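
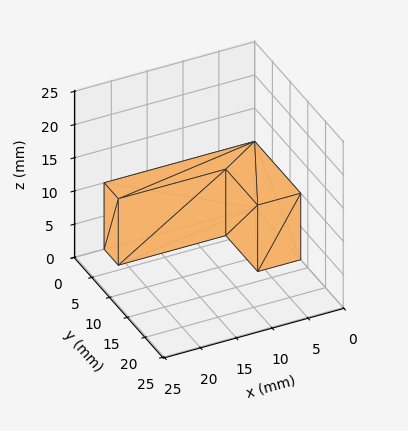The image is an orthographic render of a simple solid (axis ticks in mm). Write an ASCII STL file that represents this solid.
Reading the render: the shape is an L-shaped prism: outer 21 × 13 mm, arm thicknesses ≈ 4 mm (horizontal) and 6 mm (vertical), extruded 10 mm in z (dimensions read to the nearest mm from the axis ticks). For the STL, each face is triangulated and given an outward normal.

solid part
  facet normal 0.0000 0.0000 -1.0000
    outer loop
      vertex 21.00 4.00 0.00
      vertex 21.00 0.00 0.00
      vertex 0.00 0.00 0.00
    endloop
  endfacet
  facet normal 0.0000 0.0000 -1.0000
    outer loop
      vertex 6.00 4.00 0.00
      vertex 21.00 4.00 0.00
      vertex 0.00 0.00 0.00
    endloop
  endfacet
  facet normal 0.0000 0.0000 -1.0000
    outer loop
      vertex 6.00 13.00 0.00
      vertex 6.00 4.00 0.00
      vertex 0.00 0.00 0.00
    endloop
  endfacet
  facet normal 0.0000 0.0000 -1.0000
    outer loop
      vertex 0.00 13.00 0.00
      vertex 6.00 13.00 0.00
      vertex 0.00 0.00 0.00
    endloop
  endfacet
  facet normal 0.0000 0.0000 1.0000
    outer loop
      vertex 0.00 0.00 10.00
      vertex 21.00 0.00 10.00
      vertex 21.00 4.00 10.00
    endloop
  endfacet
  facet normal 0.0000 0.0000 1.0000
    outer loop
      vertex 0.00 0.00 10.00
      vertex 21.00 4.00 10.00
      vertex 6.00 4.00 10.00
    endloop
  endfacet
  facet normal 0.0000 0.0000 1.0000
    outer loop
      vertex 0.00 0.00 10.00
      vertex 6.00 4.00 10.00
      vertex 6.00 13.00 10.00
    endloop
  endfacet
  facet normal 0.0000 0.0000 1.0000
    outer loop
      vertex 0.00 0.00 10.00
      vertex 6.00 13.00 10.00
      vertex 0.00 13.00 10.00
    endloop
  endfacet
  facet normal 0.0000 -1.0000 0.0000
    outer loop
      vertex 0.00 0.00 0.00
      vertex 21.00 0.00 0.00
      vertex 21.00 0.00 10.00
    endloop
  endfacet
  facet normal 0.0000 -1.0000 0.0000
    outer loop
      vertex 0.00 0.00 0.00
      vertex 21.00 0.00 10.00
      vertex 0.00 0.00 10.00
    endloop
  endfacet
  facet normal 1.0000 0.0000 0.0000
    outer loop
      vertex 21.00 0.00 0.00
      vertex 21.00 4.00 0.00
      vertex 21.00 4.00 10.00
    endloop
  endfacet
  facet normal 1.0000 0.0000 0.0000
    outer loop
      vertex 21.00 0.00 0.00
      vertex 21.00 4.00 10.00
      vertex 21.00 0.00 10.00
    endloop
  endfacet
  facet normal 0.0000 1.0000 0.0000
    outer loop
      vertex 21.00 4.00 0.00
      vertex 6.00 4.00 0.00
      vertex 6.00 4.00 10.00
    endloop
  endfacet
  facet normal 0.0000 1.0000 0.0000
    outer loop
      vertex 21.00 4.00 0.00
      vertex 6.00 4.00 10.00
      vertex 21.00 4.00 10.00
    endloop
  endfacet
  facet normal 1.0000 0.0000 0.0000
    outer loop
      vertex 6.00 4.00 0.00
      vertex 6.00 13.00 0.00
      vertex 6.00 13.00 10.00
    endloop
  endfacet
  facet normal 1.0000 0.0000 0.0000
    outer loop
      vertex 6.00 4.00 0.00
      vertex 6.00 13.00 10.00
      vertex 6.00 4.00 10.00
    endloop
  endfacet
  facet normal 0.0000 1.0000 0.0000
    outer loop
      vertex 6.00 13.00 0.00
      vertex 0.00 13.00 0.00
      vertex 0.00 13.00 10.00
    endloop
  endfacet
  facet normal 0.0000 1.0000 0.0000
    outer loop
      vertex 6.00 13.00 0.00
      vertex 0.00 13.00 10.00
      vertex 6.00 13.00 10.00
    endloop
  endfacet
  facet normal -1.0000 0.0000 0.0000
    outer loop
      vertex 0.00 13.00 0.00
      vertex 0.00 0.00 0.00
      vertex 0.00 0.00 10.00
    endloop
  endfacet
  facet normal -1.0000 0.0000 0.0000
    outer loop
      vertex 0.00 13.00 0.00
      vertex 0.00 0.00 10.00
      vertex 0.00 13.00 10.00
    endloop
  endfacet
endsolid part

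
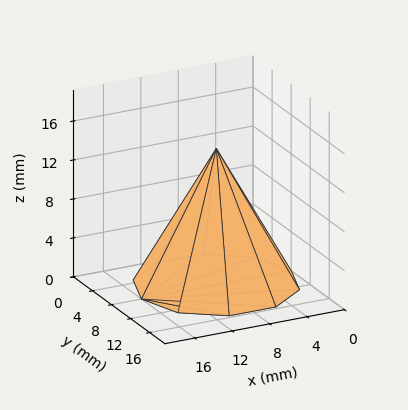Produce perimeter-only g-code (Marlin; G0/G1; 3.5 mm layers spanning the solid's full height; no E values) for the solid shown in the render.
Reading the render: the shape is a regular 10-sided pyramid, base circumscribed radius ≈ 8 mm, apex at z ≈ 14 mm (dimensions read to the nearest mm from the axis ticks). For the g-code, the solid's height is divided into equal slices at the stated Δz and each level perimeter traced with G1 moves after a G0 lift.

; perimeter-only toolpath
G21 ; units = mm
G90 ; absolute positioning
G28 ; home
; layer 1
G0 Z3.5
G0 X14.0 Y8.0
G1 X12.9 Y11.5
G1 X9.9 Y13.7
G1 X6.1 Y13.7
G1 X3.1 Y11.5
G1 X2.0 Y8.0
G1 X3.1 Y4.5
G1 X6.1 Y2.3
G1 X9.9 Y2.3
G1 X12.9 Y4.5
G1 X14.0 Y8.0
; layer 2
G0 Z7.0
G0 X12.0 Y8.0
G1 X11.2 Y10.3
G1 X9.2 Y11.8
G1 X6.8 Y11.8
G1 X4.8 Y10.3
G1 X4.0 Y8.0
G1 X4.8 Y5.7
G1 X6.8 Y4.2
G1 X9.2 Y4.2
G1 X11.2 Y5.7
G1 X12.0 Y8.0
; layer 3
G0 Z10.5
G0 X10.0 Y8.0
G1 X9.6 Y9.2
G1 X8.6 Y9.9
G1 X7.4 Y9.9
G1 X6.4 Y9.2
G1 X6.0 Y8.0
G1 X6.4 Y6.8
G1 X7.4 Y6.1
G1 X8.6 Y6.1
G1 X9.6 Y6.8
G1 X10.0 Y8.0
M2 ; end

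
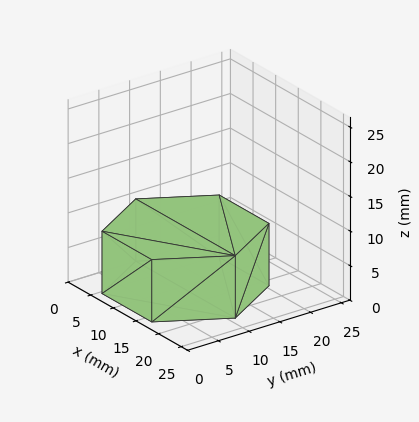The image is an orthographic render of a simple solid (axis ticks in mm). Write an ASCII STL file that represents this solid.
Reading the render: the shape is a regular 6-sided prism (a cylinder approximated with 6 flat sides), circumscribed radius ≈ 11 mm, height ≈ 9 mm (dimensions read to the nearest mm from the axis ticks). For the STL, each face is triangulated and given an outward normal.

solid part
  facet normal 0.0000 0.0000 -1.0000
    outer loop
      vertex 5.500 20.526 0.000
      vertex 16.500 20.526 0.000
      vertex 22.000 11.000 0.000
    endloop
  endfacet
  facet normal 0.0000 0.0000 -1.0000
    outer loop
      vertex 0.000 11.000 0.000
      vertex 5.500 20.526 0.000
      vertex 22.000 11.000 0.000
    endloop
  endfacet
  facet normal 0.0000 0.0000 -1.0000
    outer loop
      vertex 5.500 1.474 0.000
      vertex 0.000 11.000 0.000
      vertex 22.000 11.000 0.000
    endloop
  endfacet
  facet normal 0.0000 0.0000 -1.0000
    outer loop
      vertex 16.500 1.474 0.000
      vertex 5.500 1.474 0.000
      vertex 22.000 11.000 0.000
    endloop
  endfacet
  facet normal 0.0000 0.0000 1.0000
    outer loop
      vertex 22.000 11.000 9.000
      vertex 16.500 20.526 9.000
      vertex 5.500 20.526 9.000
    endloop
  endfacet
  facet normal 0.0000 0.0000 1.0000
    outer loop
      vertex 22.000 11.000 9.000
      vertex 5.500 20.526 9.000
      vertex 0.000 11.000 9.000
    endloop
  endfacet
  facet normal 0.0000 0.0000 1.0000
    outer loop
      vertex 22.000 11.000 9.000
      vertex 0.000 11.000 9.000
      vertex 5.500 1.474 9.000
    endloop
  endfacet
  facet normal 0.0000 0.0000 1.0000
    outer loop
      vertex 22.000 11.000 9.000
      vertex 5.500 1.474 9.000
      vertex 16.500 1.474 9.000
    endloop
  endfacet
  facet normal 0.8660 0.5000 0.0000
    outer loop
      vertex 22.000 11.000 0.000
      vertex 16.500 20.526 0.000
      vertex 16.500 20.526 9.000
    endloop
  endfacet
  facet normal 0.8660 0.5000 0.0000
    outer loop
      vertex 22.000 11.000 0.000
      vertex 16.500 20.526 9.000
      vertex 22.000 11.000 9.000
    endloop
  endfacet
  facet normal 0.0000 1.0000 0.0000
    outer loop
      vertex 16.500 20.526 0.000
      vertex 5.500 20.526 0.000
      vertex 5.500 20.526 9.000
    endloop
  endfacet
  facet normal 0.0000 1.0000 0.0000
    outer loop
      vertex 16.500 20.526 0.000
      vertex 5.500 20.526 9.000
      vertex 16.500 20.526 9.000
    endloop
  endfacet
  facet normal -0.8660 0.5000 0.0000
    outer loop
      vertex 5.500 20.526 0.000
      vertex 0.000 11.000 0.000
      vertex 0.000 11.000 9.000
    endloop
  endfacet
  facet normal -0.8660 0.5000 0.0000
    outer loop
      vertex 5.500 20.526 0.000
      vertex 0.000 11.000 9.000
      vertex 5.500 20.526 9.000
    endloop
  endfacet
  facet normal -0.8660 -0.5000 0.0000
    outer loop
      vertex 0.000 11.000 0.000
      vertex 5.500 1.474 0.000
      vertex 5.500 1.474 9.000
    endloop
  endfacet
  facet normal -0.8660 -0.5000 0.0000
    outer loop
      vertex 0.000 11.000 0.000
      vertex 5.500 1.474 9.000
      vertex 0.000 11.000 9.000
    endloop
  endfacet
  facet normal 0.0000 -1.0000 0.0000
    outer loop
      vertex 5.500 1.474 0.000
      vertex 16.500 1.474 0.000
      vertex 16.500 1.474 9.000
    endloop
  endfacet
  facet normal 0.0000 -1.0000 0.0000
    outer loop
      vertex 5.500 1.474 0.000
      vertex 16.500 1.474 9.000
      vertex 5.500 1.474 9.000
    endloop
  endfacet
  facet normal 0.8660 -0.5000 0.0000
    outer loop
      vertex 16.500 1.474 0.000
      vertex 22.000 11.000 0.000
      vertex 22.000 11.000 9.000
    endloop
  endfacet
  facet normal 0.8660 -0.5000 0.0000
    outer loop
      vertex 16.500 1.474 0.000
      vertex 22.000 11.000 9.000
      vertex 16.500 1.474 9.000
    endloop
  endfacet
endsolid part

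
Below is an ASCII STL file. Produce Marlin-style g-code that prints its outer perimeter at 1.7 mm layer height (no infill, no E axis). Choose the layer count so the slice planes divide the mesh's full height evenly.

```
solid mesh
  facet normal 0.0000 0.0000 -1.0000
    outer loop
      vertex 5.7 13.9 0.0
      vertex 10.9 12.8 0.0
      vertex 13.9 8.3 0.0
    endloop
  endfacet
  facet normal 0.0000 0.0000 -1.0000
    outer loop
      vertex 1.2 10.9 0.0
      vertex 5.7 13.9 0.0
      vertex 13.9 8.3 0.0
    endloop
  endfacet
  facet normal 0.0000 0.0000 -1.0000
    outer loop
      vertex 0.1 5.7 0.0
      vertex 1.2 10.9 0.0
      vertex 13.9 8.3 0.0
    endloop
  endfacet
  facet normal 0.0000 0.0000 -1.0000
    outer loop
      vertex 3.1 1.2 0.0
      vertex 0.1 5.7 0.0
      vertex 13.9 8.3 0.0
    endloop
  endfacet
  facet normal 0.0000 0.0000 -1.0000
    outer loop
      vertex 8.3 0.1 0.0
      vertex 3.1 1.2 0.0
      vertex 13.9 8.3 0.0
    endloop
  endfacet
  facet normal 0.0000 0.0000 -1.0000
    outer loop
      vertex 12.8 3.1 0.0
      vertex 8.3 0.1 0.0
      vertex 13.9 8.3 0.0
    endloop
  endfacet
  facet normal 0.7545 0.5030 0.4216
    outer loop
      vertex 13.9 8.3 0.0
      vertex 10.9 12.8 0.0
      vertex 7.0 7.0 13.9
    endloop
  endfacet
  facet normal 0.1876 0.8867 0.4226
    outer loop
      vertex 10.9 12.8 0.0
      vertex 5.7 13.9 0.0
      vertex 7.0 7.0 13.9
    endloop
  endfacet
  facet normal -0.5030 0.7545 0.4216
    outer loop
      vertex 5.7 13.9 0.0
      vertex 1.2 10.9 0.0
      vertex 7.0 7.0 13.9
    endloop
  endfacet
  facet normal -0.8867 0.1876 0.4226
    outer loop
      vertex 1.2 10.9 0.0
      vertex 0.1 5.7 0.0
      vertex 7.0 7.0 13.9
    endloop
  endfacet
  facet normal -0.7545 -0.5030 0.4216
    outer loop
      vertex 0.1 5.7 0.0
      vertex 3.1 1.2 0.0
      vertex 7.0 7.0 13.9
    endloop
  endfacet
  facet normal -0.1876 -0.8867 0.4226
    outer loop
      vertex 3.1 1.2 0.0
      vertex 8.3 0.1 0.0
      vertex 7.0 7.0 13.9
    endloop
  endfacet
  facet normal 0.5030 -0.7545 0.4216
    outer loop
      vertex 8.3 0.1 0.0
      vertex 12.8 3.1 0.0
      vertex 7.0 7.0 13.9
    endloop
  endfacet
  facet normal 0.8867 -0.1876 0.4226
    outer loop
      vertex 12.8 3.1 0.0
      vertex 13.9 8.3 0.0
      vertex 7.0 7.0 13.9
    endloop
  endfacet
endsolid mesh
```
; perimeter-only toolpath
G21 ; units = mm
G90 ; absolute positioning
G28 ; home
; layer 1
G0 Z1.7
G0 X13.0 Y8.1
G1 X10.4 Y12.1
G1 X5.9 Y13.0
G1 X1.9 Y10.4
G1 X1.0 Y5.9
G1 X3.6 Y1.9
G1 X8.1 Y1.0
G1 X12.1 Y3.6
G1 X13.0 Y8.1
; layer 2
G0 Z3.5
G0 X12.2 Y8.0
G1 X9.9 Y11.4
G1 X6.0 Y12.2
G1 X2.6 Y9.9
G1 X1.8 Y6.0
G1 X4.1 Y2.6
G1 X8.0 Y1.8
G1 X11.4 Y4.1
G1 X12.2 Y8.0
; layer 3
G0 Z5.2
G0 X11.3 Y7.8
G1 X9.4 Y10.6
G1 X6.2 Y11.3
G1 X3.4 Y9.4
G1 X2.7 Y6.2
G1 X4.6 Y3.4
G1 X7.8 Y2.7
G1 X10.6 Y4.6
G1 X11.3 Y7.8
; layer 4
G0 Z7.0
G0 X10.4 Y7.7
G1 X8.9 Y9.9
G1 X6.3 Y10.4
G1 X4.1 Y8.9
G1 X3.5 Y6.3
G1 X5.0 Y4.1
G1 X7.7 Y3.5
G1 X9.9 Y5.0
G1 X10.4 Y7.7
; layer 5
G0 Z8.7
G0 X9.6 Y7.5
G1 X8.5 Y9.2
G1 X6.5 Y9.6
G1 X4.8 Y8.5
G1 X4.4 Y6.5
G1 X5.5 Y4.8
G1 X7.5 Y4.4
G1 X9.2 Y5.5
G1 X9.6 Y7.5
; layer 6
G0 Z10.4
G0 X8.7 Y7.3
G1 X8.0 Y8.4
G1 X6.7 Y8.7
G1 X5.5 Y8.0
G1 X5.3 Y6.7
G1 X6.0 Y5.5
G1 X7.3 Y5.3
G1 X8.4 Y6.0
G1 X8.7 Y7.3
; layer 7
G0 Z12.2
G0 X7.9 Y7.2
G1 X7.5 Y7.7
G1 X6.8 Y7.9
G1 X6.3 Y7.5
G1 X6.1 Y6.8
G1 X6.5 Y6.3
G1 X7.2 Y6.1
G1 X7.7 Y6.5
G1 X7.9 Y7.2
M2 ; end

The solid is a regular 8-sided pyramid, base circumscribed radius ≈ 7 mm, apex at z ≈ 13.9 mm. Slicing at Δz = 1.7 mm — 8 equal slices spanning the solid's height, so layer i sits at z = i·h/8 — gives 7 non-empty perimeters. Each is a 8-segment closed polygon; G0 lifts to the layer z and rapids to the start vertex, then G1 traces the edges. The cross-section shrinks linearly with z (the slice at the apex is degenerate and omitted).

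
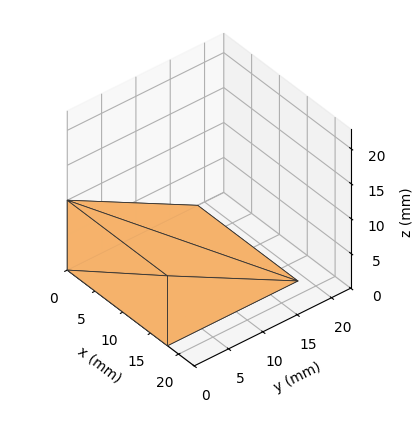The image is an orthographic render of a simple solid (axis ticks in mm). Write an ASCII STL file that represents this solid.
Reading the render: the shape is a wedge (ramp): 18 × 19 mm base, rising to 10 mm along the y=0 edge and sloping linearly to z=0 at y=19 (dimensions read to the nearest mm from the axis ticks). For the STL, each face is triangulated and given an outward normal.

solid part
  facet normal 0.0000 0.0000 -1.0000
    outer loop
      vertex 18.00 19.00 0.00
      vertex 18.00 0.00 0.00
      vertex 0.00 0.00 0.00
    endloop
  endfacet
  facet normal 0.0000 0.0000 -1.0000
    outer loop
      vertex 0.00 19.00 0.00
      vertex 18.00 19.00 0.00
      vertex 0.00 0.00 0.00
    endloop
  endfacet
  facet normal 0.0000 -1.0000 0.0000
    outer loop
      vertex 0.00 0.00 0.00
      vertex 18.00 0.00 0.00
      vertex 18.00 0.00 10.00
    endloop
  endfacet
  facet normal 0.0000 -1.0000 0.0000
    outer loop
      vertex 0.00 0.00 0.00
      vertex 18.00 0.00 10.00
      vertex 0.00 0.00 10.00
    endloop
  endfacet
  facet normal 0.0000 0.4657 0.8849
    outer loop
      vertex 0.00 0.00 10.00
      vertex 18.00 0.00 10.00
      vertex 18.00 19.00 0.00
    endloop
  endfacet
  facet normal 0.0000 0.4657 0.8849
    outer loop
      vertex 0.00 0.00 10.00
      vertex 18.00 19.00 0.00
      vertex 0.00 19.00 0.00
    endloop
  endfacet
  facet normal -1.0000 0.0000 0.0000
    outer loop
      vertex 0.00 0.00 10.00
      vertex 0.00 19.00 0.00
      vertex 0.00 0.00 0.00
    endloop
  endfacet
  facet normal 1.0000 0.0000 0.0000
    outer loop
      vertex 18.00 0.00 0.00
      vertex 18.00 19.00 0.00
      vertex 18.00 0.00 10.00
    endloop
  endfacet
endsolid part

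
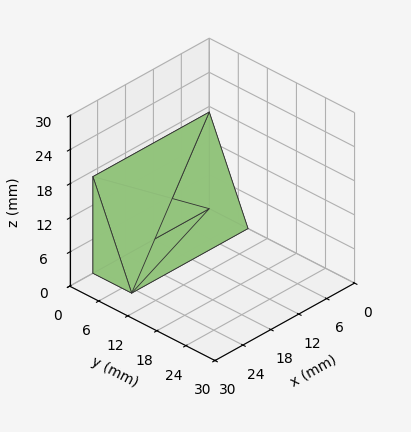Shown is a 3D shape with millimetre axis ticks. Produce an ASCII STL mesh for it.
Reading the render: the shape is a wedge (ramp): 25 × 8 mm base, rising to 17 mm along the y=0 edge and sloping linearly to z=0 at y=8 (dimensions read to the nearest mm from the axis ticks). For the STL, each face is triangulated and given an outward normal.

solid part
  facet normal 0.0000 0.0000 -1.0000
    outer loop
      vertex 25.0 8.0 0.0
      vertex 25.0 0.0 0.0
      vertex 0.0 0.0 0.0
    endloop
  endfacet
  facet normal 0.0000 0.0000 -1.0000
    outer loop
      vertex 0.0 8.0 0.0
      vertex 25.0 8.0 0.0
      vertex 0.0 0.0 0.0
    endloop
  endfacet
  facet normal 0.0000 -1.0000 0.0000
    outer loop
      vertex 0.0 0.0 0.0
      vertex 25.0 0.0 0.0
      vertex 25.0 0.0 17.0
    endloop
  endfacet
  facet normal 0.0000 -1.0000 0.0000
    outer loop
      vertex 0.0 0.0 0.0
      vertex 25.0 0.0 17.0
      vertex 0.0 0.0 17.0
    endloop
  endfacet
  facet normal 0.0000 0.9048 0.4258
    outer loop
      vertex 0.0 0.0 17.0
      vertex 25.0 0.0 17.0
      vertex 25.0 8.0 0.0
    endloop
  endfacet
  facet normal 0.0000 0.9048 0.4258
    outer loop
      vertex 0.0 0.0 17.0
      vertex 25.0 8.0 0.0
      vertex 0.0 8.0 0.0
    endloop
  endfacet
  facet normal -1.0000 0.0000 0.0000
    outer loop
      vertex 0.0 0.0 17.0
      vertex 0.0 8.0 0.0
      vertex 0.0 0.0 0.0
    endloop
  endfacet
  facet normal 1.0000 0.0000 0.0000
    outer loop
      vertex 25.0 0.0 0.0
      vertex 25.0 8.0 0.0
      vertex 25.0 0.0 17.0
    endloop
  endfacet
endsolid part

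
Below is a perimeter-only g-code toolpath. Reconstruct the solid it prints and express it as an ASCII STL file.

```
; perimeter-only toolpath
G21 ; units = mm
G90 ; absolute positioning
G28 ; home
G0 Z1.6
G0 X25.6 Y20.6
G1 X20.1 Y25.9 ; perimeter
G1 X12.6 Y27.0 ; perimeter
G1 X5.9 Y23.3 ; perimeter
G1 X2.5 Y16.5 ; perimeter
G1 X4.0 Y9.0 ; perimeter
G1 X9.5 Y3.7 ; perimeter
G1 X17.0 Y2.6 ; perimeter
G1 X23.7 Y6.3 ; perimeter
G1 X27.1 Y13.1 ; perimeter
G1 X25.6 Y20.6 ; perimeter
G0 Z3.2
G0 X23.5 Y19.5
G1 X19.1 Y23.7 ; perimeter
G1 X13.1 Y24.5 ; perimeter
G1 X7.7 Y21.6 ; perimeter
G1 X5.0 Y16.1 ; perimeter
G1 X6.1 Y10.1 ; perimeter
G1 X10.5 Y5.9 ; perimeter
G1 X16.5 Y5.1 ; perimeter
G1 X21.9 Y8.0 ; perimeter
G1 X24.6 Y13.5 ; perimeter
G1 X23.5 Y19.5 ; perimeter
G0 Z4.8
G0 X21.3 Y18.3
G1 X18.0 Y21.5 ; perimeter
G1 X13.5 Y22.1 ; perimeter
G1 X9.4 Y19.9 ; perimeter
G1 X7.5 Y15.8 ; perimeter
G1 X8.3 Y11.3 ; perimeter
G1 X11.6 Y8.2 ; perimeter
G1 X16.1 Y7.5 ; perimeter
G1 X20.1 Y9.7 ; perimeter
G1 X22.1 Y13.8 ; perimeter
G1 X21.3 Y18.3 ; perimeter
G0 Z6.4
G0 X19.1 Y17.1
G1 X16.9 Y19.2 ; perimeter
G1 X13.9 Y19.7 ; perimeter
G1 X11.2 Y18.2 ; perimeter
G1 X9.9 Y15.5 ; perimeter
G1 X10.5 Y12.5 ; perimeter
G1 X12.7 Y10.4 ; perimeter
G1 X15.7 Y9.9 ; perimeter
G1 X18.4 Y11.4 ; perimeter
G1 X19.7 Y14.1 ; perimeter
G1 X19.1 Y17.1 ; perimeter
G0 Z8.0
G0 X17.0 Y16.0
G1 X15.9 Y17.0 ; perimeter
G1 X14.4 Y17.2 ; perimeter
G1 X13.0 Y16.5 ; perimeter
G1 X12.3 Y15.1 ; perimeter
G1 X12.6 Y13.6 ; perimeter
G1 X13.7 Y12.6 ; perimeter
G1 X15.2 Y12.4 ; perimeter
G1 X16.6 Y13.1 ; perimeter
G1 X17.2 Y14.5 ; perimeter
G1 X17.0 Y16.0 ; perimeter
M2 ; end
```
solid part
  facet normal 0.0000 0.0000 -1.0000
    outer loop
      vertex 12.2 29.4 0.0
      vertex 21.2 28.1 0.0
      vertex 27.8 21.8 0.0
    endloop
  endfacet
  facet normal 0.0000 0.0000 -1.0000
    outer loop
      vertex 4.1 25.0 0.0
      vertex 12.2 29.4 0.0
      vertex 27.8 21.8 0.0
    endloop
  endfacet
  facet normal 0.0000 0.0000 -1.0000
    outer loop
      vertex 0.1 16.8 0.0
      vertex 4.1 25.0 0.0
      vertex 27.8 21.8 0.0
    endloop
  endfacet
  facet normal 0.0000 0.0000 -1.0000
    outer loop
      vertex 1.8 7.8 0.0
      vertex 0.1 16.8 0.0
      vertex 27.8 21.8 0.0
    endloop
  endfacet
  facet normal 0.0000 0.0000 -1.0000
    outer loop
      vertex 8.4 1.5 0.0
      vertex 1.8 7.8 0.0
      vertex 27.8 21.8 0.0
    endloop
  endfacet
  facet normal 0.0000 0.0000 -1.0000
    outer loop
      vertex 17.4 0.2 0.0
      vertex 8.4 1.5 0.0
      vertex 27.8 21.8 0.0
    endloop
  endfacet
  facet normal 0.0000 0.0000 -1.0000
    outer loop
      vertex 25.5 4.6 0.0
      vertex 17.4 0.2 0.0
      vertex 27.8 21.8 0.0
    endloop
  endfacet
  facet normal 0.0000 0.0000 -1.0000
    outer loop
      vertex 29.5 12.8 0.0
      vertex 25.5 4.6 0.0
      vertex 27.8 21.8 0.0
    endloop
  endfacet
  facet normal 0.3897 0.4083 0.8255
    outer loop
      vertex 27.8 21.8 0.0
      vertex 21.2 28.1 0.0
      vertex 14.8 14.8 9.6
    endloop
  endfacet
  facet normal 0.0805 0.5576 0.8262
    outer loop
      vertex 21.2 28.1 0.0
      vertex 12.2 29.4 0.0
      vertex 14.8 14.8 9.6
    endloop
  endfacet
  facet normal -0.2690 0.4952 0.8260
    outer loop
      vertex 12.2 29.4 0.0
      vertex 4.1 25.0 0.0
      vertex 14.8 14.8 9.6
    endloop
  endfacet
  facet normal -0.5061 0.2469 0.8264
    outer loop
      vertex 4.1 25.0 0.0
      vertex 0.1 16.8 0.0
      vertex 14.8 14.8 9.6
    endloop
  endfacet
  facet normal -0.5537 -0.1046 0.8261
    outer loop
      vertex 0.1 16.8 0.0
      vertex 1.8 7.8 0.0
      vertex 14.8 14.8 9.6
    endloop
  endfacet
  facet normal -0.3897 -0.4083 0.8255
    outer loop
      vertex 1.8 7.8 0.0
      vertex 8.4 1.5 0.0
      vertex 14.8 14.8 9.6
    endloop
  endfacet
  facet normal -0.0805 -0.5576 0.8262
    outer loop
      vertex 8.4 1.5 0.0
      vertex 17.4 0.2 0.0
      vertex 14.8 14.8 9.6
    endloop
  endfacet
  facet normal 0.2690 -0.4952 0.8260
    outer loop
      vertex 17.4 0.2 0.0
      vertex 25.5 4.6 0.0
      vertex 14.8 14.8 9.6
    endloop
  endfacet
  facet normal 0.5061 -0.2469 0.8264
    outer loop
      vertex 25.5 4.6 0.0
      vertex 29.5 12.8 0.0
      vertex 14.8 14.8 9.6
    endloop
  endfacet
  facet normal 0.5537 0.1046 0.8261
    outer loop
      vertex 29.5 12.8 0.0
      vertex 27.8 21.8 0.0
      vertex 14.8 14.8 9.6
    endloop
  endfacet
endsolid part

The G0 Z moves step by Δz≈1.6 mm. The G1 loops shrink linearly with z, so the solid tapers from its base footprint up to z≈9.6. Closing with a flat bottom cap and the tapered top and triangulating gives 18 facets — a regular 10-sided pyramid, base circumscribed radius ≈ 14.8 mm, apex at z ≈ 9.6 mm.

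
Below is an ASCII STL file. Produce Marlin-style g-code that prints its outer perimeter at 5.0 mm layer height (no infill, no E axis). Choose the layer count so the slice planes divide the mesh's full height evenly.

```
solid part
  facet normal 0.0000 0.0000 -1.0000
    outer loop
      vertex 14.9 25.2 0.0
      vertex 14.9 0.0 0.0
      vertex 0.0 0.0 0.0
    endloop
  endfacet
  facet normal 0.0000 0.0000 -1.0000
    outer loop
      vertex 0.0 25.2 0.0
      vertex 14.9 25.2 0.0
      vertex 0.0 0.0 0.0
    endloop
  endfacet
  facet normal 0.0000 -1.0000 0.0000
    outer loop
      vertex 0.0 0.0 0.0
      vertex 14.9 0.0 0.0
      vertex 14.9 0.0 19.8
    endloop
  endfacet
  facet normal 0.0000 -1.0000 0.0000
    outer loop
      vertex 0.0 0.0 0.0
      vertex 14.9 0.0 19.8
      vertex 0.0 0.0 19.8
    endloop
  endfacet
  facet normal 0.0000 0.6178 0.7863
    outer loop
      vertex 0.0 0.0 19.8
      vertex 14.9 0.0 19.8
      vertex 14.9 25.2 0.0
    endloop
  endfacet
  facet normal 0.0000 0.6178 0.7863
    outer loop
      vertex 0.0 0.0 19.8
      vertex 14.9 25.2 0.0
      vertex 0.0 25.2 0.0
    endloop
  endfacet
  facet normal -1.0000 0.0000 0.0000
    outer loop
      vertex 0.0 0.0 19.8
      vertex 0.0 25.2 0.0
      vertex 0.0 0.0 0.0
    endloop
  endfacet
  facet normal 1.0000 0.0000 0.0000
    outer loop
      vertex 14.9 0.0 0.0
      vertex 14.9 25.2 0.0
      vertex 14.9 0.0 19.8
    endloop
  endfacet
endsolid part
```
; perimeter-only toolpath
G21 ; units = mm
G90 ; absolute positioning
G28 ; home
; layer 1
G0 Z5.0
G0 X0.0 Y0.0
G1 X14.9 Y0.0
G1 X14.9 Y18.9
G1 X0.0 Y18.9
G1 X0.0 Y0.0
; layer 2
G0 Z9.9
G0 X0.0 Y0.0
G1 X14.9 Y0.0
G1 X14.9 Y12.6
G1 X0.0 Y12.6
G1 X0.0 Y0.0
; layer 3
G0 Z14.9
G0 X0.0 Y0.0
G1 X14.9 Y0.0
G1 X14.9 Y6.3
G1 X0.0 Y6.3
G1 X0.0 Y0.0
M2 ; end

The solid is a wedge (ramp): 14.9 × 25.2 mm base, rising to 19.8 mm along the y=0 edge and sloping linearly to z=0 at y=25.2. Slicing at Δz = 5.0 mm — 4 equal slices spanning the solid's height, so layer i sits at z = i·h/4 — gives 3 non-empty perimeters. Each is a 4-segment closed polygon; G0 lifts to the layer z and rapids to the start vertex, then G1 traces the edges. The cross-section shrinks linearly with z (the slice at the apex is degenerate and omitted).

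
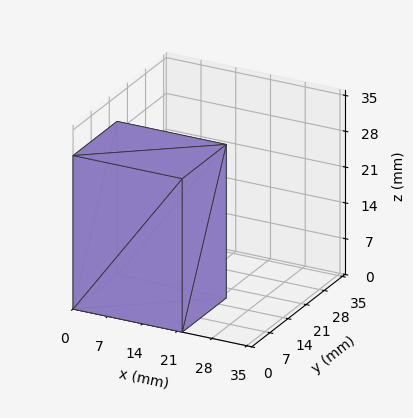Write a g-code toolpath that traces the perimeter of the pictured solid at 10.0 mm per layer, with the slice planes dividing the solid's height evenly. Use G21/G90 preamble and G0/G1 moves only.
Reading the render: the shape is a rectangular box, roughly 22 × 17 mm footprint and 30 mm tall (dimensions read to the nearest mm from the axis ticks). For the g-code, the solid's height is divided into equal slices at the stated Δz and each level perimeter traced with G1 moves after a G0 lift.

; perimeter-only toolpath
G21 ; units = mm
G90 ; absolute positioning
G28 ; home
; layer 1
G0 Z10.0
G0 X0.0 Y0.0
G1 X22.0 Y0.0
G1 X22.0 Y17.0
G1 X0.0 Y17.0
G1 X0.0 Y0.0
; layer 2
G0 Z20.0
G0 X0.0 Y0.0
G1 X22.0 Y0.0
G1 X22.0 Y17.0
G1 X0.0 Y17.0
G1 X0.0 Y0.0
; layer 3
G0 Z30.0
G0 X0.0 Y0.0
G1 X22.0 Y0.0
G1 X22.0 Y17.0
G1 X0.0 Y17.0
G1 X0.0 Y0.0
M2 ; end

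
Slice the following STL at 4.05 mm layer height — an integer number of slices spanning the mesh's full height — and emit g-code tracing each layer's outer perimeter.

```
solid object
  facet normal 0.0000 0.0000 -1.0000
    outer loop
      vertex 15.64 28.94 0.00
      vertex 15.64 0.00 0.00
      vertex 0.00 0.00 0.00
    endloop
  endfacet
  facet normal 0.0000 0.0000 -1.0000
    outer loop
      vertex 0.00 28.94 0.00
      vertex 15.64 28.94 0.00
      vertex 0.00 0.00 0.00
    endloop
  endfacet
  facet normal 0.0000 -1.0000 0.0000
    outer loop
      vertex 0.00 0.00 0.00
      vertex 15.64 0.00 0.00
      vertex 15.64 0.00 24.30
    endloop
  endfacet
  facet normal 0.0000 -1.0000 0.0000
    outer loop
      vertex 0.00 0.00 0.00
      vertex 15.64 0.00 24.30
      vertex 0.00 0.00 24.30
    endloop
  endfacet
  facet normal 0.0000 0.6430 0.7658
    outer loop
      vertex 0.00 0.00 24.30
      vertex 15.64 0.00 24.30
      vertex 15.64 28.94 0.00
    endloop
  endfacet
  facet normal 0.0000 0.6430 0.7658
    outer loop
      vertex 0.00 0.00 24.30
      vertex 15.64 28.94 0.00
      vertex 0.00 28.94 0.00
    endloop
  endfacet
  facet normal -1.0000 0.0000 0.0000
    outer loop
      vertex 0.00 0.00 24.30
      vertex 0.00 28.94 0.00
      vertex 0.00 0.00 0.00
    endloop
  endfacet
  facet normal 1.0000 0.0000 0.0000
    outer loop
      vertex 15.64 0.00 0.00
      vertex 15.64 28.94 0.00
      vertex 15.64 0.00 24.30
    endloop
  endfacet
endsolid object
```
; perimeter-only toolpath
G21 ; units = mm
G90 ; absolute positioning
G28 ; home
; layer 1
G0 Z4.05
G0 X0.00 Y0.00
G1 X15.64 Y0.00
G1 X15.64 Y24.12
G1 X0.00 Y24.12
G1 X0.00 Y0.00
; layer 2
G0 Z8.10
G0 X0.00 Y0.00
G1 X15.64 Y0.00
G1 X15.64 Y19.29
G1 X0.00 Y19.29
G1 X0.00 Y0.00
; layer 3
G0 Z12.15
G0 X0.00 Y0.00
G1 X15.64 Y0.00
G1 X15.64 Y14.47
G1 X0.00 Y14.47
G1 X0.00 Y0.00
; layer 4
G0 Z16.20
G0 X0.00 Y0.00
G1 X15.64 Y0.00
G1 X15.64 Y9.65
G1 X0.00 Y9.65
G1 X0.00 Y0.00
; layer 5
G0 Z20.25
G0 X0.00 Y0.00
G1 X15.64 Y0.00
G1 X15.64 Y4.82
G1 X0.00 Y4.82
G1 X0.00 Y0.00
M2 ; end

The solid is a wedge (ramp): 15.6 × 28.9 mm base, rising to 24.3 mm along the y=0 edge and sloping linearly to z=0 at y=28.9. Slicing at Δz = 4.05 mm — 6 equal slices spanning the solid's height, so layer i sits at z = i·h/6 — gives 5 non-empty perimeters. Each is a 4-segment closed polygon; G0 lifts to the layer z and rapids to the start vertex, then G1 traces the edges. The cross-section shrinks linearly with z (the slice at the apex is degenerate and omitted).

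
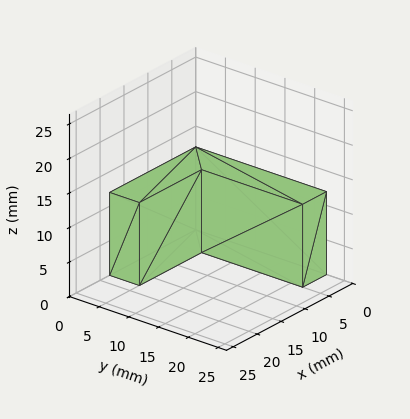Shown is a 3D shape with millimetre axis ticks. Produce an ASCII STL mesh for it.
Reading the render: the shape is an L-shaped prism: outer 18 × 22 mm, arm thicknesses ≈ 5 mm (horizontal) and 5 mm (vertical), extruded 12 mm in z (dimensions read to the nearest mm from the axis ticks). For the STL, each face is triangulated and given an outward normal.

solid part
  facet normal 0.0000 0.0000 -1.0000
    outer loop
      vertex 18.00 5.00 0.00
      vertex 18.00 0.00 0.00
      vertex 0.00 0.00 0.00
    endloop
  endfacet
  facet normal 0.0000 0.0000 -1.0000
    outer loop
      vertex 5.00 5.00 0.00
      vertex 18.00 5.00 0.00
      vertex 0.00 0.00 0.00
    endloop
  endfacet
  facet normal 0.0000 0.0000 -1.0000
    outer loop
      vertex 5.00 22.00 0.00
      vertex 5.00 5.00 0.00
      vertex 0.00 0.00 0.00
    endloop
  endfacet
  facet normal 0.0000 0.0000 -1.0000
    outer loop
      vertex 0.00 22.00 0.00
      vertex 5.00 22.00 0.00
      vertex 0.00 0.00 0.00
    endloop
  endfacet
  facet normal 0.0000 0.0000 1.0000
    outer loop
      vertex 0.00 0.00 12.00
      vertex 18.00 0.00 12.00
      vertex 18.00 5.00 12.00
    endloop
  endfacet
  facet normal 0.0000 0.0000 1.0000
    outer loop
      vertex 0.00 0.00 12.00
      vertex 18.00 5.00 12.00
      vertex 5.00 5.00 12.00
    endloop
  endfacet
  facet normal 0.0000 0.0000 1.0000
    outer loop
      vertex 0.00 0.00 12.00
      vertex 5.00 5.00 12.00
      vertex 5.00 22.00 12.00
    endloop
  endfacet
  facet normal 0.0000 0.0000 1.0000
    outer loop
      vertex 0.00 0.00 12.00
      vertex 5.00 22.00 12.00
      vertex 0.00 22.00 12.00
    endloop
  endfacet
  facet normal 0.0000 -1.0000 0.0000
    outer loop
      vertex 0.00 0.00 0.00
      vertex 18.00 0.00 0.00
      vertex 18.00 0.00 12.00
    endloop
  endfacet
  facet normal 0.0000 -1.0000 0.0000
    outer loop
      vertex 0.00 0.00 0.00
      vertex 18.00 0.00 12.00
      vertex 0.00 0.00 12.00
    endloop
  endfacet
  facet normal 1.0000 0.0000 0.0000
    outer loop
      vertex 18.00 0.00 0.00
      vertex 18.00 5.00 0.00
      vertex 18.00 5.00 12.00
    endloop
  endfacet
  facet normal 1.0000 0.0000 0.0000
    outer loop
      vertex 18.00 0.00 0.00
      vertex 18.00 5.00 12.00
      vertex 18.00 0.00 12.00
    endloop
  endfacet
  facet normal 0.0000 1.0000 0.0000
    outer loop
      vertex 18.00 5.00 0.00
      vertex 5.00 5.00 0.00
      vertex 5.00 5.00 12.00
    endloop
  endfacet
  facet normal 0.0000 1.0000 0.0000
    outer loop
      vertex 18.00 5.00 0.00
      vertex 5.00 5.00 12.00
      vertex 18.00 5.00 12.00
    endloop
  endfacet
  facet normal 1.0000 0.0000 0.0000
    outer loop
      vertex 5.00 5.00 0.00
      vertex 5.00 22.00 0.00
      vertex 5.00 22.00 12.00
    endloop
  endfacet
  facet normal 1.0000 0.0000 0.0000
    outer loop
      vertex 5.00 5.00 0.00
      vertex 5.00 22.00 12.00
      vertex 5.00 5.00 12.00
    endloop
  endfacet
  facet normal 0.0000 1.0000 0.0000
    outer loop
      vertex 5.00 22.00 0.00
      vertex 0.00 22.00 0.00
      vertex 0.00 22.00 12.00
    endloop
  endfacet
  facet normal 0.0000 1.0000 0.0000
    outer loop
      vertex 5.00 22.00 0.00
      vertex 0.00 22.00 12.00
      vertex 5.00 22.00 12.00
    endloop
  endfacet
  facet normal -1.0000 0.0000 0.0000
    outer loop
      vertex 0.00 22.00 0.00
      vertex 0.00 0.00 0.00
      vertex 0.00 0.00 12.00
    endloop
  endfacet
  facet normal -1.0000 0.0000 0.0000
    outer loop
      vertex 0.00 22.00 0.00
      vertex 0.00 0.00 12.00
      vertex 0.00 22.00 12.00
    endloop
  endfacet
endsolid part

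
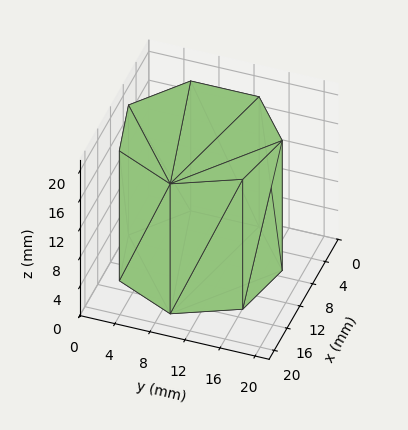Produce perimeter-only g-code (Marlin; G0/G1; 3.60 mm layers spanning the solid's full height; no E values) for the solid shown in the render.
Reading the render: the shape is a regular 7-sided prism (a cylinder approximated with 7 flat sides), circumscribed radius ≈ 9 mm, height ≈ 18 mm (dimensions read to the nearest mm from the axis ticks). For the g-code, the solid's height is divided into equal slices at the stated Δz and each level perimeter traced with G1 moves after a G0 lift.

; perimeter-only toolpath
G21 ; units = mm
G90 ; absolute positioning
G28 ; home
; layer 1
G0 Z3.60
G0 X18.00 Y9.00
G1 X14.61 Y16.04
G1 X7.00 Y17.77
G1 X0.89 Y12.90
G1 X0.89 Y5.10
G1 X7.00 Y0.23
G1 X14.61 Y1.96
G1 X18.00 Y9.00
; layer 2
G0 Z7.20
G0 X18.00 Y9.00
G1 X14.61 Y16.04
G1 X7.00 Y17.77
G1 X0.89 Y12.90
G1 X0.89 Y5.10
G1 X7.00 Y0.23
G1 X14.61 Y1.96
G1 X18.00 Y9.00
; layer 3
G0 Z10.80
G0 X18.00 Y9.00
G1 X14.61 Y16.04
G1 X7.00 Y17.77
G1 X0.89 Y12.90
G1 X0.89 Y5.10
G1 X7.00 Y0.23
G1 X14.61 Y1.96
G1 X18.00 Y9.00
; layer 4
G0 Z14.40
G0 X18.00 Y9.00
G1 X14.61 Y16.04
G1 X7.00 Y17.77
G1 X0.89 Y12.90
G1 X0.89 Y5.10
G1 X7.00 Y0.23
G1 X14.61 Y1.96
G1 X18.00 Y9.00
; layer 5
G0 Z18.00
G0 X18.00 Y9.00
G1 X14.61 Y16.04
G1 X7.00 Y17.77
G1 X0.89 Y12.90
G1 X0.89 Y5.10
G1 X7.00 Y0.23
G1 X14.61 Y1.96
G1 X18.00 Y9.00
M2 ; end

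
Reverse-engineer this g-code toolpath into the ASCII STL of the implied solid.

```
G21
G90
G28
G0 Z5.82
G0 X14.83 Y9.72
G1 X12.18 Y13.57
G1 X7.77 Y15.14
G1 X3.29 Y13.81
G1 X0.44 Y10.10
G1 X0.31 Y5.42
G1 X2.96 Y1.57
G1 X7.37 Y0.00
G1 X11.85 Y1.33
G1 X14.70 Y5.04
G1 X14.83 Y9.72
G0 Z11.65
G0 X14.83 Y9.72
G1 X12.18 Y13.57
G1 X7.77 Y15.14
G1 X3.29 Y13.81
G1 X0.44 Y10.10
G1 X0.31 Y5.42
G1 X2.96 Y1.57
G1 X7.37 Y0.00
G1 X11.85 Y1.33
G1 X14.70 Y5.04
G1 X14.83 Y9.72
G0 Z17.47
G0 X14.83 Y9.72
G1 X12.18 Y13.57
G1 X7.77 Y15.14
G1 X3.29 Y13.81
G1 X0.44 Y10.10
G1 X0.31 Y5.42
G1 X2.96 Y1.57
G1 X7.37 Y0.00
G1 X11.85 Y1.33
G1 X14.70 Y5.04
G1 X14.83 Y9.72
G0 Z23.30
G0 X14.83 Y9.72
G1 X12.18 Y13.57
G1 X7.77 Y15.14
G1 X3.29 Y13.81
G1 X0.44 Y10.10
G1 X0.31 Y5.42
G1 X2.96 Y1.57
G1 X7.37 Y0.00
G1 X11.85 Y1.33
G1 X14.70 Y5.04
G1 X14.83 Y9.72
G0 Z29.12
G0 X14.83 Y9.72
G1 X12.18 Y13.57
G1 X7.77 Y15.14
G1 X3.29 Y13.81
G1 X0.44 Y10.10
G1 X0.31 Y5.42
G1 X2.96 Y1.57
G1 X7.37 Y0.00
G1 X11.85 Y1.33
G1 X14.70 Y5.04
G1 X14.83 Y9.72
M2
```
solid part
  facet normal 0.0000 0.0000 -1.0000
    outer loop
      vertex 7.77 15.14 0.00
      vertex 12.18 13.57 0.00
      vertex 14.83 9.72 0.00
    endloop
  endfacet
  facet normal 0.0000 0.0000 -1.0000
    outer loop
      vertex 3.29 13.81 0.00
      vertex 7.77 15.14 0.00
      vertex 14.83 9.72 0.00
    endloop
  endfacet
  facet normal 0.0000 0.0000 -1.0000
    outer loop
      vertex 0.44 10.10 0.00
      vertex 3.29 13.81 0.00
      vertex 14.83 9.72 0.00
    endloop
  endfacet
  facet normal 0.0000 0.0000 -1.0000
    outer loop
      vertex 0.31 5.42 0.00
      vertex 0.44 10.10 0.00
      vertex 14.83 9.72 0.00
    endloop
  endfacet
  facet normal 0.0000 0.0000 -1.0000
    outer loop
      vertex 2.96 1.57 0.00
      vertex 0.31 5.42 0.00
      vertex 14.83 9.72 0.00
    endloop
  endfacet
  facet normal 0.0000 0.0000 -1.0000
    outer loop
      vertex 7.37 0.00 0.00
      vertex 2.96 1.57 0.00
      vertex 14.83 9.72 0.00
    endloop
  endfacet
  facet normal 0.0000 0.0000 -1.0000
    outer loop
      vertex 11.85 1.33 0.00
      vertex 7.37 0.00 0.00
      vertex 14.83 9.72 0.00
    endloop
  endfacet
  facet normal 0.0000 0.0000 -1.0000
    outer loop
      vertex 14.70 5.04 0.00
      vertex 11.85 1.33 0.00
      vertex 14.83 9.72 0.00
    endloop
  endfacet
  facet normal 0.0000 0.0000 1.0000
    outer loop
      vertex 14.83 9.72 29.12
      vertex 12.18 13.57 29.12
      vertex 7.77 15.14 29.12
    endloop
  endfacet
  facet normal 0.0000 0.0000 1.0000
    outer loop
      vertex 14.83 9.72 29.12
      vertex 7.77 15.14 29.12
      vertex 3.29 13.81 29.12
    endloop
  endfacet
  facet normal 0.0000 0.0000 1.0000
    outer loop
      vertex 14.83 9.72 29.12
      vertex 3.29 13.81 29.12
      vertex 0.44 10.10 29.12
    endloop
  endfacet
  facet normal 0.0000 0.0000 1.0000
    outer loop
      vertex 14.83 9.72 29.12
      vertex 0.44 10.10 29.12
      vertex 0.31 5.42 29.12
    endloop
  endfacet
  facet normal 0.0000 0.0000 1.0000
    outer loop
      vertex 14.83 9.72 29.12
      vertex 0.31 5.42 29.12
      vertex 2.96 1.57 29.12
    endloop
  endfacet
  facet normal 0.0000 0.0000 1.0000
    outer loop
      vertex 14.83 9.72 29.12
      vertex 2.96 1.57 29.12
      vertex 7.37 0.00 29.12
    endloop
  endfacet
  facet normal 0.0000 0.0000 1.0000
    outer loop
      vertex 14.83 9.72 29.12
      vertex 7.37 0.00 29.12
      vertex 11.85 1.33 29.12
    endloop
  endfacet
  facet normal 0.0000 0.0000 1.0000
    outer loop
      vertex 14.83 9.72 29.12
      vertex 11.85 1.33 29.12
      vertex 14.70 5.04 29.12
    endloop
  endfacet
  facet normal 0.8237 0.5670 0.0000
    outer loop
      vertex 14.83 9.72 0.00
      vertex 12.18 13.57 0.00
      vertex 12.18 13.57 29.12
    endloop
  endfacet
  facet normal 0.8237 0.5670 0.0000
    outer loop
      vertex 14.83 9.72 0.00
      vertex 12.18 13.57 29.12
      vertex 14.83 9.72 29.12
    endloop
  endfacet
  facet normal 0.3354 0.9421 0.0000
    outer loop
      vertex 12.18 13.57 0.00
      vertex 7.77 15.14 0.00
      vertex 7.77 15.14 29.12
    endloop
  endfacet
  facet normal 0.3354 0.9421 0.0000
    outer loop
      vertex 12.18 13.57 0.00
      vertex 7.77 15.14 29.12
      vertex 12.18 13.57 29.12
    endloop
  endfacet
  facet normal -0.2846 0.9586 0.0000
    outer loop
      vertex 7.77 15.14 0.00
      vertex 3.29 13.81 0.00
      vertex 3.29 13.81 29.12
    endloop
  endfacet
  facet normal -0.2846 0.9586 0.0000
    outer loop
      vertex 7.77 15.14 0.00
      vertex 3.29 13.81 29.12
      vertex 7.77 15.14 29.12
    endloop
  endfacet
  facet normal -0.7930 0.6092 0.0000
    outer loop
      vertex 3.29 13.81 0.00
      vertex 0.44 10.10 0.00
      vertex 0.44 10.10 29.12
    endloop
  endfacet
  facet normal -0.7930 0.6092 0.0000
    outer loop
      vertex 3.29 13.81 0.00
      vertex 0.44 10.10 29.12
      vertex 3.29 13.81 29.12
    endloop
  endfacet
  facet normal -0.9996 0.0278 0.0000
    outer loop
      vertex 0.44 10.10 0.00
      vertex 0.31 5.42 0.00
      vertex 0.31 5.42 29.12
    endloop
  endfacet
  facet normal -0.9996 0.0278 0.0000
    outer loop
      vertex 0.44 10.10 0.00
      vertex 0.31 5.42 29.12
      vertex 0.44 10.10 29.12
    endloop
  endfacet
  facet normal -0.8237 -0.5670 0.0000
    outer loop
      vertex 0.31 5.42 0.00
      vertex 2.96 1.57 0.00
      vertex 2.96 1.57 29.12
    endloop
  endfacet
  facet normal -0.8237 -0.5670 0.0000
    outer loop
      vertex 0.31 5.42 0.00
      vertex 2.96 1.57 29.12
      vertex 0.31 5.42 29.12
    endloop
  endfacet
  facet normal -0.3354 -0.9421 0.0000
    outer loop
      vertex 2.96 1.57 0.00
      vertex 7.37 0.00 0.00
      vertex 7.37 0.00 29.12
    endloop
  endfacet
  facet normal -0.3354 -0.9421 0.0000
    outer loop
      vertex 2.96 1.57 0.00
      vertex 7.37 0.00 29.12
      vertex 2.96 1.57 29.12
    endloop
  endfacet
  facet normal 0.2846 -0.9586 0.0000
    outer loop
      vertex 7.37 0.00 0.00
      vertex 11.85 1.33 0.00
      vertex 11.85 1.33 29.12
    endloop
  endfacet
  facet normal 0.2846 -0.9586 0.0000
    outer loop
      vertex 7.37 0.00 0.00
      vertex 11.85 1.33 29.12
      vertex 7.37 0.00 29.12
    endloop
  endfacet
  facet normal 0.7930 -0.6092 0.0000
    outer loop
      vertex 11.85 1.33 0.00
      vertex 14.70 5.04 0.00
      vertex 14.70 5.04 29.12
    endloop
  endfacet
  facet normal 0.7930 -0.6092 0.0000
    outer loop
      vertex 11.85 1.33 0.00
      vertex 14.70 5.04 29.12
      vertex 11.85 1.33 29.12
    endloop
  endfacet
  facet normal 0.9996 -0.0278 0.0000
    outer loop
      vertex 14.70 5.04 0.00
      vertex 14.83 9.72 0.00
      vertex 14.83 9.72 29.12
    endloop
  endfacet
  facet normal 0.9996 -0.0278 0.0000
    outer loop
      vertex 14.70 5.04 0.00
      vertex 14.83 9.72 29.12
      vertex 14.70 5.04 29.12
    endloop
  endfacet
endsolid part

The G0 Z moves step by Δz≈5.82 mm. Every layer's G1 loop is the same polygon, so the solid is a straight extrusion of it from z=0 to z≈29.1. Closing with flat bottom and top caps and triangulating gives 36 facets — a regular 10-sided prism (a cylinder approximated with 10 flat sides), circumscribed radius ≈ 7.57 mm, height ≈ 29.1 mm.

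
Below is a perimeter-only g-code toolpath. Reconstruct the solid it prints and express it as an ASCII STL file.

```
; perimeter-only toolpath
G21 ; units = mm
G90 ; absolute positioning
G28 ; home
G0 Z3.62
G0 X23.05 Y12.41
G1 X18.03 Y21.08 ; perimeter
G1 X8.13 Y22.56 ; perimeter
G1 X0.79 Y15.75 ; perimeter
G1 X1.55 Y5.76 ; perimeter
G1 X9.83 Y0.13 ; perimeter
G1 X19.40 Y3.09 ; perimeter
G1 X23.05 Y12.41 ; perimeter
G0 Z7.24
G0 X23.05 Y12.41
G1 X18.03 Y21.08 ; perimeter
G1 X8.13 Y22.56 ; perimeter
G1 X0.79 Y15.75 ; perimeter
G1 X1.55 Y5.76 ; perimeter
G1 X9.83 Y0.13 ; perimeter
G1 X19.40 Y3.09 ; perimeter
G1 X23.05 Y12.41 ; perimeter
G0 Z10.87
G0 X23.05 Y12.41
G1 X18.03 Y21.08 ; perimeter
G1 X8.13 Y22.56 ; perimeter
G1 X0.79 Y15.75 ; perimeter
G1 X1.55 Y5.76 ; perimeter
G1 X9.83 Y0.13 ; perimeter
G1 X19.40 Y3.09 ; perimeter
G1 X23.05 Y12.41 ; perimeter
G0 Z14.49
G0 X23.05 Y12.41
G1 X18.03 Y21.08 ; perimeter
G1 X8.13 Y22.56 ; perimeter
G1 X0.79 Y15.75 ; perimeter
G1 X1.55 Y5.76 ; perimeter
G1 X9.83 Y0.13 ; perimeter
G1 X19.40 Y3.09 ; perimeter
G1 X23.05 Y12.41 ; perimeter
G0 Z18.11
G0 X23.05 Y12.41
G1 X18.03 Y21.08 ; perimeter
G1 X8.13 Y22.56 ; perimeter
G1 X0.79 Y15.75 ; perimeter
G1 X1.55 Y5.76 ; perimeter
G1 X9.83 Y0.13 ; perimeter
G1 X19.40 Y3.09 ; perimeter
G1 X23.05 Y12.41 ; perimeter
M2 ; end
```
solid part
  facet normal 0.0000 0.0000 -1.0000
    outer loop
      vertex 8.13 22.56 0.00
      vertex 18.03 21.08 0.00
      vertex 23.05 12.41 0.00
    endloop
  endfacet
  facet normal 0.0000 0.0000 -1.0000
    outer loop
      vertex 0.79 15.75 0.00
      vertex 8.13 22.56 0.00
      vertex 23.05 12.41 0.00
    endloop
  endfacet
  facet normal 0.0000 0.0000 -1.0000
    outer loop
      vertex 1.55 5.76 0.00
      vertex 0.79 15.75 0.00
      vertex 23.05 12.41 0.00
    endloop
  endfacet
  facet normal 0.0000 0.0000 -1.0000
    outer loop
      vertex 9.83 0.13 0.00
      vertex 1.55 5.76 0.00
      vertex 23.05 12.41 0.00
    endloop
  endfacet
  facet normal 0.0000 0.0000 -1.0000
    outer loop
      vertex 19.40 3.09 0.00
      vertex 9.83 0.13 0.00
      vertex 23.05 12.41 0.00
    endloop
  endfacet
  facet normal 0.0000 0.0000 1.0000
    outer loop
      vertex 23.05 12.41 18.11
      vertex 18.03 21.08 18.11
      vertex 8.13 22.56 18.11
    endloop
  endfacet
  facet normal 0.0000 0.0000 1.0000
    outer loop
      vertex 23.05 12.41 18.11
      vertex 8.13 22.56 18.11
      vertex 0.79 15.75 18.11
    endloop
  endfacet
  facet normal 0.0000 0.0000 1.0000
    outer loop
      vertex 23.05 12.41 18.11
      vertex 0.79 15.75 18.11
      vertex 1.55 5.76 18.11
    endloop
  endfacet
  facet normal 0.0000 0.0000 1.0000
    outer loop
      vertex 23.05 12.41 18.11
      vertex 1.55 5.76 18.11
      vertex 9.83 0.13 18.11
    endloop
  endfacet
  facet normal 0.0000 0.0000 1.0000
    outer loop
      vertex 23.05 12.41 18.11
      vertex 9.83 0.13 18.11
      vertex 19.40 3.09 18.11
    endloop
  endfacet
  facet normal 0.8654 0.5011 0.0000
    outer loop
      vertex 23.05 12.41 0.00
      vertex 18.03 21.08 0.00
      vertex 18.03 21.08 18.11
    endloop
  endfacet
  facet normal 0.8654 0.5011 0.0000
    outer loop
      vertex 23.05 12.41 0.00
      vertex 18.03 21.08 18.11
      vertex 23.05 12.41 18.11
    endloop
  endfacet
  facet normal 0.1479 0.9890 0.0000
    outer loop
      vertex 18.03 21.08 0.00
      vertex 8.13 22.56 0.00
      vertex 8.13 22.56 18.11
    endloop
  endfacet
  facet normal 0.1479 0.9890 0.0000
    outer loop
      vertex 18.03 21.08 0.00
      vertex 8.13 22.56 18.11
      vertex 18.03 21.08 18.11
    endloop
  endfacet
  facet normal -0.6801 0.7331 0.0000
    outer loop
      vertex 8.13 22.56 0.00
      vertex 0.79 15.75 0.00
      vertex 0.79 15.75 18.11
    endloop
  endfacet
  facet normal -0.6801 0.7331 0.0000
    outer loop
      vertex 8.13 22.56 0.00
      vertex 0.79 15.75 18.11
      vertex 8.13 22.56 18.11
    endloop
  endfacet
  facet normal -0.9971 -0.0759 0.0000
    outer loop
      vertex 0.79 15.75 0.00
      vertex 1.55 5.76 0.00
      vertex 1.55 5.76 18.11
    endloop
  endfacet
  facet normal -0.9971 -0.0759 0.0000
    outer loop
      vertex 0.79 15.75 0.00
      vertex 1.55 5.76 18.11
      vertex 0.79 15.75 18.11
    endloop
  endfacet
  facet normal -0.5623 -0.8269 0.0000
    outer loop
      vertex 1.55 5.76 0.00
      vertex 9.83 0.13 0.00
      vertex 9.83 0.13 18.11
    endloop
  endfacet
  facet normal -0.5623 -0.8269 0.0000
    outer loop
      vertex 1.55 5.76 0.00
      vertex 9.83 0.13 18.11
      vertex 1.55 5.76 18.11
    endloop
  endfacet
  facet normal 0.2955 -0.9553 0.0000
    outer loop
      vertex 9.83 0.13 0.00
      vertex 19.40 3.09 0.00
      vertex 19.40 3.09 18.11
    endloop
  endfacet
  facet normal 0.2955 -0.9553 0.0000
    outer loop
      vertex 9.83 0.13 0.00
      vertex 19.40 3.09 18.11
      vertex 9.83 0.13 18.11
    endloop
  endfacet
  facet normal 0.9311 -0.3647 0.0000
    outer loop
      vertex 19.40 3.09 0.00
      vertex 23.05 12.41 0.00
      vertex 23.05 12.41 18.11
    endloop
  endfacet
  facet normal 0.9311 -0.3647 0.0000
    outer loop
      vertex 19.40 3.09 0.00
      vertex 23.05 12.41 18.11
      vertex 19.40 3.09 18.11
    endloop
  endfacet
endsolid part

The G0 Z moves step by Δz≈3.62 mm. Every layer's G1 loop is the same polygon, so the solid is a straight extrusion of it from z=0 to z≈18.1. Closing with flat bottom and top caps and triangulating gives 24 facets — a regular 7-sided prism (a cylinder approximated with 7 flat sides), circumscribed radius ≈ 11.5 mm, height ≈ 18.1 mm.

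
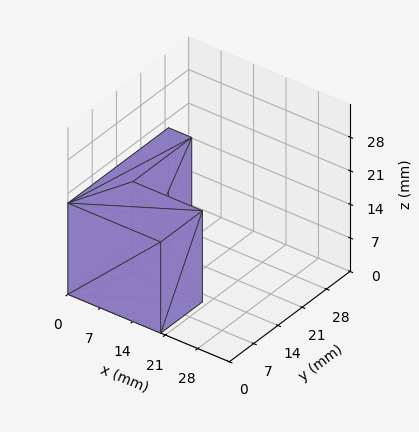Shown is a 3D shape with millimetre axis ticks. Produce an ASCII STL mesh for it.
Reading the render: the shape is an L-shaped prism: outer 20 × 29 mm, arm thicknesses ≈ 12 mm (horizontal) and 5 mm (vertical), extruded 19 mm in z (dimensions read to the nearest mm from the axis ticks). For the STL, each face is triangulated and given an outward normal.

solid part
  facet normal 0.0000 0.0000 -1.0000
    outer loop
      vertex 20.000 12.000 0.000
      vertex 20.000 0.000 0.000
      vertex 0.000 0.000 0.000
    endloop
  endfacet
  facet normal 0.0000 0.0000 -1.0000
    outer loop
      vertex 5.000 12.000 0.000
      vertex 20.000 12.000 0.000
      vertex 0.000 0.000 0.000
    endloop
  endfacet
  facet normal 0.0000 0.0000 -1.0000
    outer loop
      vertex 5.000 29.000 0.000
      vertex 5.000 12.000 0.000
      vertex 0.000 0.000 0.000
    endloop
  endfacet
  facet normal 0.0000 0.0000 -1.0000
    outer loop
      vertex 0.000 29.000 0.000
      vertex 5.000 29.000 0.000
      vertex 0.000 0.000 0.000
    endloop
  endfacet
  facet normal 0.0000 0.0000 1.0000
    outer loop
      vertex 0.000 0.000 19.000
      vertex 20.000 0.000 19.000
      vertex 20.000 12.000 19.000
    endloop
  endfacet
  facet normal 0.0000 0.0000 1.0000
    outer loop
      vertex 0.000 0.000 19.000
      vertex 20.000 12.000 19.000
      vertex 5.000 12.000 19.000
    endloop
  endfacet
  facet normal 0.0000 0.0000 1.0000
    outer loop
      vertex 0.000 0.000 19.000
      vertex 5.000 12.000 19.000
      vertex 5.000 29.000 19.000
    endloop
  endfacet
  facet normal 0.0000 0.0000 1.0000
    outer loop
      vertex 0.000 0.000 19.000
      vertex 5.000 29.000 19.000
      vertex 0.000 29.000 19.000
    endloop
  endfacet
  facet normal 0.0000 -1.0000 0.0000
    outer loop
      vertex 0.000 0.000 0.000
      vertex 20.000 0.000 0.000
      vertex 20.000 0.000 19.000
    endloop
  endfacet
  facet normal 0.0000 -1.0000 0.0000
    outer loop
      vertex 0.000 0.000 0.000
      vertex 20.000 0.000 19.000
      vertex 0.000 0.000 19.000
    endloop
  endfacet
  facet normal 1.0000 0.0000 0.0000
    outer loop
      vertex 20.000 0.000 0.000
      vertex 20.000 12.000 0.000
      vertex 20.000 12.000 19.000
    endloop
  endfacet
  facet normal 1.0000 0.0000 0.0000
    outer loop
      vertex 20.000 0.000 0.000
      vertex 20.000 12.000 19.000
      vertex 20.000 0.000 19.000
    endloop
  endfacet
  facet normal 0.0000 1.0000 0.0000
    outer loop
      vertex 20.000 12.000 0.000
      vertex 5.000 12.000 0.000
      vertex 5.000 12.000 19.000
    endloop
  endfacet
  facet normal 0.0000 1.0000 0.0000
    outer loop
      vertex 20.000 12.000 0.000
      vertex 5.000 12.000 19.000
      vertex 20.000 12.000 19.000
    endloop
  endfacet
  facet normal 1.0000 0.0000 0.0000
    outer loop
      vertex 5.000 12.000 0.000
      vertex 5.000 29.000 0.000
      vertex 5.000 29.000 19.000
    endloop
  endfacet
  facet normal 1.0000 0.0000 0.0000
    outer loop
      vertex 5.000 12.000 0.000
      vertex 5.000 29.000 19.000
      vertex 5.000 12.000 19.000
    endloop
  endfacet
  facet normal 0.0000 1.0000 0.0000
    outer loop
      vertex 5.000 29.000 0.000
      vertex 0.000 29.000 0.000
      vertex 0.000 29.000 19.000
    endloop
  endfacet
  facet normal 0.0000 1.0000 0.0000
    outer loop
      vertex 5.000 29.000 0.000
      vertex 0.000 29.000 19.000
      vertex 5.000 29.000 19.000
    endloop
  endfacet
  facet normal -1.0000 0.0000 0.0000
    outer loop
      vertex 0.000 29.000 0.000
      vertex 0.000 0.000 0.000
      vertex 0.000 0.000 19.000
    endloop
  endfacet
  facet normal -1.0000 0.0000 0.0000
    outer loop
      vertex 0.000 29.000 0.000
      vertex 0.000 0.000 19.000
      vertex 0.000 29.000 19.000
    endloop
  endfacet
endsolid part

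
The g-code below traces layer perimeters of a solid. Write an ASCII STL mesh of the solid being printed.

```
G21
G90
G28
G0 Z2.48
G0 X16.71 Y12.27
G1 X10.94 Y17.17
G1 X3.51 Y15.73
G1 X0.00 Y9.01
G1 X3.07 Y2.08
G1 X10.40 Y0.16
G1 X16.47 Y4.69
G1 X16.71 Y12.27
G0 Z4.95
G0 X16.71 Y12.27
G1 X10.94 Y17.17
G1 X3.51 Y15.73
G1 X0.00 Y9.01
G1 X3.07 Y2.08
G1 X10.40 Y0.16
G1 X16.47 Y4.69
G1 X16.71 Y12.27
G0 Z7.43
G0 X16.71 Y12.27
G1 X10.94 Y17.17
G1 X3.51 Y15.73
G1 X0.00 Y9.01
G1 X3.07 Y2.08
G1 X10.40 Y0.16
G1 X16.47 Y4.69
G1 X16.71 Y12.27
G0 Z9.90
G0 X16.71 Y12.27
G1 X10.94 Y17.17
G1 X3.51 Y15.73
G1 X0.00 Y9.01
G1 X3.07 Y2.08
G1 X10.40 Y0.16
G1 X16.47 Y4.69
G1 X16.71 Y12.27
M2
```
solid part
  facet normal 0.0000 0.0000 -1.0000
    outer loop
      vertex 3.51 15.73 0.00
      vertex 10.94 17.17 0.00
      vertex 16.71 12.27 0.00
    endloop
  endfacet
  facet normal 0.0000 0.0000 -1.0000
    outer loop
      vertex 0.00 9.01 0.00
      vertex 3.51 15.73 0.00
      vertex 16.71 12.27 0.00
    endloop
  endfacet
  facet normal 0.0000 0.0000 -1.0000
    outer loop
      vertex 3.07 2.08 0.00
      vertex 0.00 9.01 0.00
      vertex 16.71 12.27 0.00
    endloop
  endfacet
  facet normal 0.0000 0.0000 -1.0000
    outer loop
      vertex 10.40 0.16 0.00
      vertex 3.07 2.08 0.00
      vertex 16.71 12.27 0.00
    endloop
  endfacet
  facet normal 0.0000 0.0000 -1.0000
    outer loop
      vertex 16.47 4.69 0.00
      vertex 10.40 0.16 0.00
      vertex 16.71 12.27 0.00
    endloop
  endfacet
  facet normal 0.0000 0.0000 1.0000
    outer loop
      vertex 16.71 12.27 9.90
      vertex 10.94 17.17 9.90
      vertex 3.51 15.73 9.90
    endloop
  endfacet
  facet normal 0.0000 0.0000 1.0000
    outer loop
      vertex 16.71 12.27 9.90
      vertex 3.51 15.73 9.90
      vertex 0.00 9.01 9.90
    endloop
  endfacet
  facet normal 0.0000 0.0000 1.0000
    outer loop
      vertex 16.71 12.27 9.90
      vertex 0.00 9.01 9.90
      vertex 3.07 2.08 9.90
    endloop
  endfacet
  facet normal 0.0000 0.0000 1.0000
    outer loop
      vertex 16.71 12.27 9.90
      vertex 3.07 2.08 9.90
      vertex 10.40 0.16 9.90
    endloop
  endfacet
  facet normal 0.0000 0.0000 1.0000
    outer loop
      vertex 16.71 12.27 9.90
      vertex 10.40 0.16 9.90
      vertex 16.47 4.69 9.90
    endloop
  endfacet
  facet normal 0.6473 0.7622 0.0000
    outer loop
      vertex 16.71 12.27 0.00
      vertex 10.94 17.17 0.00
      vertex 10.94 17.17 9.90
    endloop
  endfacet
  facet normal 0.6473 0.7622 0.0000
    outer loop
      vertex 16.71 12.27 0.00
      vertex 10.94 17.17 9.90
      vertex 16.71 12.27 9.90
    endloop
  endfacet
  facet normal -0.1903 0.9817 0.0000
    outer loop
      vertex 10.94 17.17 0.00
      vertex 3.51 15.73 0.00
      vertex 3.51 15.73 9.90
    endloop
  endfacet
  facet normal -0.1903 0.9817 0.0000
    outer loop
      vertex 10.94 17.17 0.00
      vertex 3.51 15.73 9.90
      vertex 10.94 17.17 9.90
    endloop
  endfacet
  facet normal -0.8864 0.4630 0.0000
    outer loop
      vertex 3.51 15.73 0.00
      vertex 0.00 9.01 0.00
      vertex 0.00 9.01 9.90
    endloop
  endfacet
  facet normal -0.8864 0.4630 0.0000
    outer loop
      vertex 3.51 15.73 0.00
      vertex 0.00 9.01 9.90
      vertex 3.51 15.73 9.90
    endloop
  endfacet
  facet normal -0.9143 -0.4050 0.0000
    outer loop
      vertex 0.00 9.01 0.00
      vertex 3.07 2.08 0.00
      vertex 3.07 2.08 9.90
    endloop
  endfacet
  facet normal -0.9143 -0.4050 0.0000
    outer loop
      vertex 0.00 9.01 0.00
      vertex 3.07 2.08 9.90
      vertex 0.00 9.01 9.90
    endloop
  endfacet
  facet normal -0.2534 -0.9674 0.0000
    outer loop
      vertex 3.07 2.08 0.00
      vertex 10.40 0.16 0.00
      vertex 10.40 0.16 9.90
    endloop
  endfacet
  facet normal -0.2534 -0.9674 0.0000
    outer loop
      vertex 3.07 2.08 0.00
      vertex 10.40 0.16 9.90
      vertex 3.07 2.08 9.90
    endloop
  endfacet
  facet normal 0.5981 -0.8014 0.0000
    outer loop
      vertex 10.40 0.16 0.00
      vertex 16.47 4.69 0.00
      vertex 16.47 4.69 9.90
    endloop
  endfacet
  facet normal 0.5981 -0.8014 0.0000
    outer loop
      vertex 10.40 0.16 0.00
      vertex 16.47 4.69 9.90
      vertex 10.40 0.16 9.90
    endloop
  endfacet
  facet normal 0.9995 -0.0316 0.0000
    outer loop
      vertex 16.47 4.69 0.00
      vertex 16.71 12.27 0.00
      vertex 16.71 12.27 9.90
    endloop
  endfacet
  facet normal 0.9995 -0.0316 0.0000
    outer loop
      vertex 16.47 4.69 0.00
      vertex 16.71 12.27 9.90
      vertex 16.47 4.69 9.90
    endloop
  endfacet
endsolid part

The G0 Z moves step by Δz≈2.48 mm. Every layer's G1 loop is the same polygon, so the solid is a straight extrusion of it from z=0 to z≈9.9. Closing with flat bottom and top caps and triangulating gives 24 facets — a regular 7-sided prism (a cylinder approximated with 7 flat sides), circumscribed radius ≈ 8.73 mm, height ≈ 9.9 mm.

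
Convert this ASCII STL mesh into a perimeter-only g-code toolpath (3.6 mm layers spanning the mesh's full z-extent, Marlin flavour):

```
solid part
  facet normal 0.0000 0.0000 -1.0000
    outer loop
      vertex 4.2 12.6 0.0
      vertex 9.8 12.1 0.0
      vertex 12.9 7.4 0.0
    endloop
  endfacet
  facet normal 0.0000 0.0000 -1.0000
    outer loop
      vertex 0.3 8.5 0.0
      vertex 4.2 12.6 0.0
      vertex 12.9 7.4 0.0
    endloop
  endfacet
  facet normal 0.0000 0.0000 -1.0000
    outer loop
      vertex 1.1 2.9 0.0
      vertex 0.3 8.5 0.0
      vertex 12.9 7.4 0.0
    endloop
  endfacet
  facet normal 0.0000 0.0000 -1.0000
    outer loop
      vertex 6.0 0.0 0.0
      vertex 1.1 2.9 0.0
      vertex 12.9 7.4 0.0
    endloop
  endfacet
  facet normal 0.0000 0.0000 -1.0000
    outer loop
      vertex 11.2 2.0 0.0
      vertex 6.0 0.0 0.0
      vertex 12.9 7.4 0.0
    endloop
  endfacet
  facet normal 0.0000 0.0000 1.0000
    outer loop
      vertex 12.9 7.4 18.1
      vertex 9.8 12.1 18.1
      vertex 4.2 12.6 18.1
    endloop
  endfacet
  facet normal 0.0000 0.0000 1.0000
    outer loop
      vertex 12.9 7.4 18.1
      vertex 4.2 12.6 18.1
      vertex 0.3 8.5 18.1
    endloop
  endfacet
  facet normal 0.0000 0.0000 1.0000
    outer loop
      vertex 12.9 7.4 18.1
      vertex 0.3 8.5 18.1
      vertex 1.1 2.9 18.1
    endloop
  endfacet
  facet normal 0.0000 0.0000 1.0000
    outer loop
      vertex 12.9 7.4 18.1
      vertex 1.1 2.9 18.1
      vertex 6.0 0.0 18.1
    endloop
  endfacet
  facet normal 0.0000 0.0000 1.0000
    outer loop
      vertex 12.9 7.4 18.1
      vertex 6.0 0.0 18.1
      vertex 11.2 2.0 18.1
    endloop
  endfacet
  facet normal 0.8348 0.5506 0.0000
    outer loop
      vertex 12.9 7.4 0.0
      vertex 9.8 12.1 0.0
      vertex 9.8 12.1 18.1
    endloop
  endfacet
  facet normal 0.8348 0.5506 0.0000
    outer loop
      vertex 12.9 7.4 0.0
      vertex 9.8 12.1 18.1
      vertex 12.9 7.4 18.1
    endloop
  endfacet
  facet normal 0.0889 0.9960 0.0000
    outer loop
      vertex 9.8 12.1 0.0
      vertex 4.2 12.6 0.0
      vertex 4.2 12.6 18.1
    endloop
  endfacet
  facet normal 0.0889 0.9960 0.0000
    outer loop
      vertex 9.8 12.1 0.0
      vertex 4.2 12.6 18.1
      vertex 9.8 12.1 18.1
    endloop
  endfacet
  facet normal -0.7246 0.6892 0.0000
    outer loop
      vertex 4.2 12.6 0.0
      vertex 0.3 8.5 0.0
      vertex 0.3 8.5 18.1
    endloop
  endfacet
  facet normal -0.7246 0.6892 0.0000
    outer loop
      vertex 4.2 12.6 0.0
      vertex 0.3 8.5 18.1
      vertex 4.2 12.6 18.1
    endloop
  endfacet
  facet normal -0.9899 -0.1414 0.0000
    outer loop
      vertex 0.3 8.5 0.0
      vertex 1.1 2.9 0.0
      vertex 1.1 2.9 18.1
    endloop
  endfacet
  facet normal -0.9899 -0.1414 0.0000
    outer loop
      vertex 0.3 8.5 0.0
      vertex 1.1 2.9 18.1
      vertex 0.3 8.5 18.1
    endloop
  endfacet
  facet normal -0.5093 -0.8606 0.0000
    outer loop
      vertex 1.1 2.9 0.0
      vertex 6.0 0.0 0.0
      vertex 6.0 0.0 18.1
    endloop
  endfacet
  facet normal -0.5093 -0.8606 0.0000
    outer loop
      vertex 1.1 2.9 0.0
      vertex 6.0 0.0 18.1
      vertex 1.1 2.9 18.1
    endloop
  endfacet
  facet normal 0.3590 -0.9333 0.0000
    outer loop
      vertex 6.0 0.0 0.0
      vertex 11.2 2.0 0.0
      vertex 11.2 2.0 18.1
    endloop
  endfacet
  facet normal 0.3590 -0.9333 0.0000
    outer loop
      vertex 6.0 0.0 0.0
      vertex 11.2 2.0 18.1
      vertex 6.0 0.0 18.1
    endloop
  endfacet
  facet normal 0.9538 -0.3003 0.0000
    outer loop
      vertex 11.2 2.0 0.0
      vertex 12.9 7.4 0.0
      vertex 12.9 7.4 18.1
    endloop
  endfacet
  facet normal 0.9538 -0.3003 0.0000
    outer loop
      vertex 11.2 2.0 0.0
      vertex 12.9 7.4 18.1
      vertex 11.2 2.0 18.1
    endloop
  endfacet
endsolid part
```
; perimeter-only toolpath
G21 ; units = mm
G90 ; absolute positioning
G28 ; home
; layer 1
G0 Z3.6
G0 X12.9 Y7.4
G1 X9.8 Y12.1
G1 X4.2 Y12.6
G1 X0.3 Y8.5
G1 X1.1 Y2.9
G1 X6.0 Y0.0
G1 X11.2 Y2.0
G1 X12.9 Y7.4
; layer 2
G0 Z7.2
G0 X12.9 Y7.4
G1 X9.8 Y12.1
G1 X4.2 Y12.6
G1 X0.3 Y8.5
G1 X1.1 Y2.9
G1 X6.0 Y0.0
G1 X11.2 Y2.0
G1 X12.9 Y7.4
; layer 3
G0 Z10.9
G0 X12.9 Y7.4
G1 X9.8 Y12.1
G1 X4.2 Y12.6
G1 X0.3 Y8.5
G1 X1.1 Y2.9
G1 X6.0 Y0.0
G1 X11.2 Y2.0
G1 X12.9 Y7.4
; layer 4
G0 Z14.5
G0 X12.9 Y7.4
G1 X9.8 Y12.1
G1 X4.2 Y12.6
G1 X0.3 Y8.5
G1 X1.1 Y2.9
G1 X6.0 Y0.0
G1 X11.2 Y2.0
G1 X12.9 Y7.4
; layer 5
G0 Z18.1
G0 X12.9 Y7.4
G1 X9.8 Y12.1
G1 X4.2 Y12.6
G1 X0.3 Y8.5
G1 X1.1 Y2.9
G1 X6.0 Y0.0
G1 X11.2 Y2.0
G1 X12.9 Y7.4
M2 ; end

The solid is a regular 7-sided prism (a cylinder approximated with 7 flat sides), circumscribed radius ≈ 6.5 mm, height ≈ 18.1 mm. Slicing at Δz = 3.6 mm — 5 equal slices spanning the solid's height, so layer i sits at z = i·h/5 — gives 5 non-empty perimeters. Each is a 7-segment closed polygon; G0 lifts to the layer z and rapids to the start vertex, then G1 traces the edges.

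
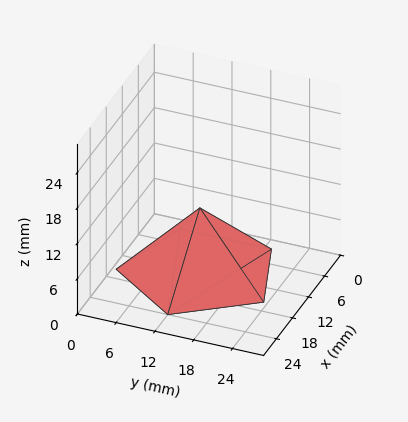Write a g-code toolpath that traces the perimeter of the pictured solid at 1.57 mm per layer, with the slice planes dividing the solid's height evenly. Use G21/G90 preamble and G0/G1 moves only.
Reading the render: the shape is a regular 5-sided pyramid, base circumscribed radius ≈ 12 mm, apex at z ≈ 11 mm (dimensions read to the nearest mm from the axis ticks). For the g-code, the solid's height is divided into equal slices at the stated Δz and each level perimeter traced with G1 moves after a G0 lift.

; perimeter-only toolpath
G21 ; units = mm
G90 ; absolute positioning
G28 ; home
; layer 1
G0 Z1.57
G0 X22.29 Y12.00
G1 X15.18 Y21.78
G1 X3.68 Y18.04
G1 X3.68 Y5.96
G1 X15.18 Y2.22
G1 X22.29 Y12.00
; layer 2
G0 Z3.14
G0 X20.57 Y12.00
G1 X14.65 Y20.15
G1 X5.06 Y17.04
G1 X5.06 Y6.96
G1 X14.65 Y3.85
G1 X20.57 Y12.00
; layer 3
G0 Z4.71
G0 X18.86 Y12.00
G1 X14.12 Y18.52
G1 X6.45 Y16.03
G1 X6.45 Y7.97
G1 X14.12 Y5.48
G1 X18.86 Y12.00
; layer 4
G0 Z6.29
G0 X17.14 Y12.00
G1 X13.59 Y16.89
G1 X7.84 Y15.02
G1 X7.84 Y8.98
G1 X13.59 Y7.11
G1 X17.14 Y12.00
; layer 5
G0 Z7.86
G0 X15.43 Y12.00
G1 X13.06 Y15.26
G1 X9.23 Y14.01
G1 X9.23 Y9.99
G1 X13.06 Y8.74
G1 X15.43 Y12.00
; layer 6
G0 Z9.43
G0 X13.71 Y12.00
G1 X12.53 Y13.63
G1 X10.61 Y13.01
G1 X10.61 Y10.99
G1 X12.53 Y10.37
G1 X13.71 Y12.00
M2 ; end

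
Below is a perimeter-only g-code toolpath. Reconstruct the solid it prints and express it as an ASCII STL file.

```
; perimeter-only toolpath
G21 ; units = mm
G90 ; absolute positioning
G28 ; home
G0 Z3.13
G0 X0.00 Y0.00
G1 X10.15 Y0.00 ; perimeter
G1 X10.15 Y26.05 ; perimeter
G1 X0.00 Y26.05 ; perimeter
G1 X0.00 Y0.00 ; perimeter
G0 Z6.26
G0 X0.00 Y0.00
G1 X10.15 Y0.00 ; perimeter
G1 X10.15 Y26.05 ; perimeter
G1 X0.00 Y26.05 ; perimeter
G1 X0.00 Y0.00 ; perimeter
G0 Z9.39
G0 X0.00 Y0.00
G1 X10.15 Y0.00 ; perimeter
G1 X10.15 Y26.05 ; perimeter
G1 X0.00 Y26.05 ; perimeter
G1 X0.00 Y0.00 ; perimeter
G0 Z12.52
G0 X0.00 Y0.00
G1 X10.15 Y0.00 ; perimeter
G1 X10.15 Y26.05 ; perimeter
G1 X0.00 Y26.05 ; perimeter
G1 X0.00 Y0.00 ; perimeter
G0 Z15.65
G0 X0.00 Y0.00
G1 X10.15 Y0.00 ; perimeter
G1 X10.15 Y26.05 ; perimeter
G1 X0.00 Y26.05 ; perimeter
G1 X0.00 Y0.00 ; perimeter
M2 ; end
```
solid part
  facet normal 0.0000 0.0000 -1.0000
    outer loop
      vertex 10.15 26.05 0.00
      vertex 10.15 0.00 0.00
      vertex 0.00 0.00 0.00
    endloop
  endfacet
  facet normal 0.0000 0.0000 -1.0000
    outer loop
      vertex 0.00 26.05 0.00
      vertex 10.15 26.05 0.00
      vertex 0.00 0.00 0.00
    endloop
  endfacet
  facet normal 0.0000 0.0000 1.0000
    outer loop
      vertex 0.00 0.00 15.65
      vertex 10.15 0.00 15.65
      vertex 10.15 26.05 15.65
    endloop
  endfacet
  facet normal 0.0000 0.0000 1.0000
    outer loop
      vertex 0.00 0.00 15.65
      vertex 10.15 26.05 15.65
      vertex 0.00 26.05 15.65
    endloop
  endfacet
  facet normal 0.0000 -1.0000 0.0000
    outer loop
      vertex 0.00 0.00 0.00
      vertex 10.15 0.00 0.00
      vertex 10.15 0.00 15.65
    endloop
  endfacet
  facet normal 0.0000 -1.0000 0.0000
    outer loop
      vertex 0.00 0.00 0.00
      vertex 10.15 0.00 15.65
      vertex 0.00 0.00 15.65
    endloop
  endfacet
  facet normal 0.0000 1.0000 0.0000
    outer loop
      vertex 10.15 26.05 15.65
      vertex 10.15 26.05 0.00
      vertex 0.00 26.05 0.00
    endloop
  endfacet
  facet normal 0.0000 1.0000 0.0000
    outer loop
      vertex 0.00 26.05 15.65
      vertex 10.15 26.05 15.65
      vertex 0.00 26.05 0.00
    endloop
  endfacet
  facet normal -1.0000 0.0000 0.0000
    outer loop
      vertex 0.00 26.05 15.65
      vertex 0.00 26.05 0.00
      vertex 0.00 0.00 0.00
    endloop
  endfacet
  facet normal -1.0000 0.0000 0.0000
    outer loop
      vertex 0.00 0.00 15.65
      vertex 0.00 26.05 15.65
      vertex 0.00 0.00 0.00
    endloop
  endfacet
  facet normal 1.0000 0.0000 0.0000
    outer loop
      vertex 10.15 0.00 0.00
      vertex 10.15 26.05 0.00
      vertex 10.15 26.05 15.65
    endloop
  endfacet
  facet normal 1.0000 0.0000 0.0000
    outer loop
      vertex 10.15 0.00 0.00
      vertex 10.15 26.05 15.65
      vertex 10.15 0.00 15.65
    endloop
  endfacet
endsolid part

The G0 Z moves step by Δz≈3.13 mm. Every layer's G1 loop is the same polygon, so the solid is a straight extrusion of it from z=0 to z≈15.7. Closing with flat bottom and top caps and triangulating gives 12 facets — a rectangular box, roughly 10.2 × 26.1 mm footprint and 15.7 mm tall.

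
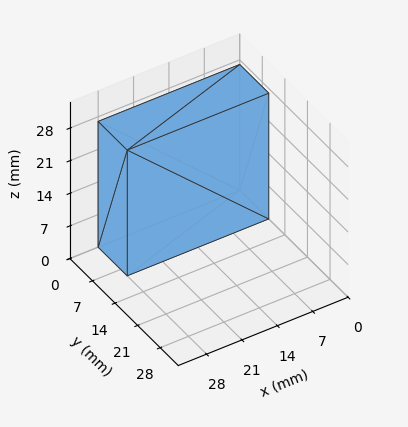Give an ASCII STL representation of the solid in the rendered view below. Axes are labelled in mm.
Reading the render: the shape is a rectangular box, roughly 28 × 9 mm footprint and 27 mm tall (dimensions read to the nearest mm from the axis ticks). For the STL, each face is triangulated and given an outward normal.

solid part
  facet normal 0.0000 0.0000 -1.0000
    outer loop
      vertex 28.000 9.000 0.000
      vertex 28.000 0.000 0.000
      vertex 0.000 0.000 0.000
    endloop
  endfacet
  facet normal 0.0000 0.0000 -1.0000
    outer loop
      vertex 0.000 9.000 0.000
      vertex 28.000 9.000 0.000
      vertex 0.000 0.000 0.000
    endloop
  endfacet
  facet normal 0.0000 0.0000 1.0000
    outer loop
      vertex 0.000 0.000 27.000
      vertex 28.000 0.000 27.000
      vertex 28.000 9.000 27.000
    endloop
  endfacet
  facet normal 0.0000 0.0000 1.0000
    outer loop
      vertex 0.000 0.000 27.000
      vertex 28.000 9.000 27.000
      vertex 0.000 9.000 27.000
    endloop
  endfacet
  facet normal 0.0000 -1.0000 0.0000
    outer loop
      vertex 0.000 0.000 0.000
      vertex 28.000 0.000 0.000
      vertex 28.000 0.000 27.000
    endloop
  endfacet
  facet normal 0.0000 -1.0000 0.0000
    outer loop
      vertex 0.000 0.000 0.000
      vertex 28.000 0.000 27.000
      vertex 0.000 0.000 27.000
    endloop
  endfacet
  facet normal 0.0000 1.0000 0.0000
    outer loop
      vertex 28.000 9.000 27.000
      vertex 28.000 9.000 0.000
      vertex 0.000 9.000 0.000
    endloop
  endfacet
  facet normal 0.0000 1.0000 0.0000
    outer loop
      vertex 0.000 9.000 27.000
      vertex 28.000 9.000 27.000
      vertex 0.000 9.000 0.000
    endloop
  endfacet
  facet normal -1.0000 0.0000 0.0000
    outer loop
      vertex 0.000 9.000 27.000
      vertex 0.000 9.000 0.000
      vertex 0.000 0.000 0.000
    endloop
  endfacet
  facet normal -1.0000 0.0000 0.0000
    outer loop
      vertex 0.000 0.000 27.000
      vertex 0.000 9.000 27.000
      vertex 0.000 0.000 0.000
    endloop
  endfacet
  facet normal 1.0000 0.0000 0.0000
    outer loop
      vertex 28.000 0.000 0.000
      vertex 28.000 9.000 0.000
      vertex 28.000 9.000 27.000
    endloop
  endfacet
  facet normal 1.0000 0.0000 0.0000
    outer loop
      vertex 28.000 0.000 0.000
      vertex 28.000 9.000 27.000
      vertex 28.000 0.000 27.000
    endloop
  endfacet
endsolid part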